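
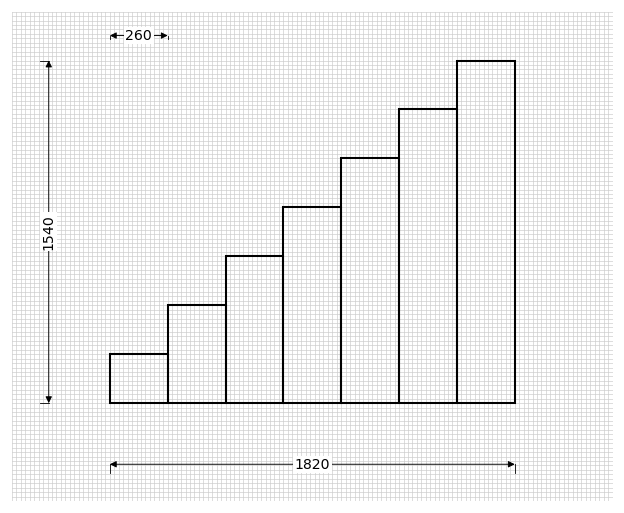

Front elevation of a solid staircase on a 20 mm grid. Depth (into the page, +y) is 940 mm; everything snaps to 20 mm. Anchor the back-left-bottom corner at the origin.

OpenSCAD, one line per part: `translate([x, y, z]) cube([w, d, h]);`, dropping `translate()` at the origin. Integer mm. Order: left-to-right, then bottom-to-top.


cube([260, 940, 220]);
translate([260, 0, 0]) cube([260, 940, 440]);
translate([520, 0, 0]) cube([260, 940, 660]);
translate([780, 0, 0]) cube([260, 940, 880]);
translate([1040, 0, 0]) cube([260, 940, 1100]);
translate([1300, 0, 0]) cube([260, 940, 1320]);
translate([1560, 0, 0]) cube([260, 940, 1540]);


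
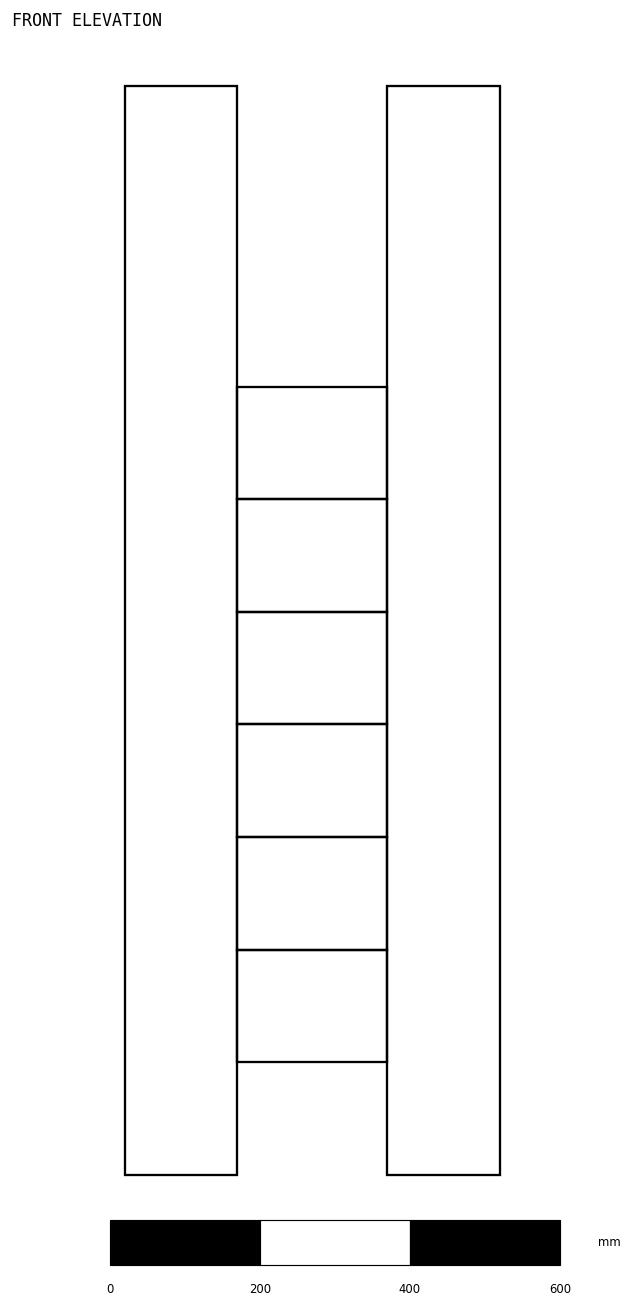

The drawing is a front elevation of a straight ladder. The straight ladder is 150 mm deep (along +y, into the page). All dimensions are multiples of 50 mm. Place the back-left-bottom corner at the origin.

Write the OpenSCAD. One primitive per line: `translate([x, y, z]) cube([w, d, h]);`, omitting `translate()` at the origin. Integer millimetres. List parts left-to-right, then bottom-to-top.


cube([150, 150, 1450]);
translate([150, 0, 150]) cube([200, 150, 150]);
translate([150, 0, 300]) cube([200, 150, 150]);
translate([150, 0, 450]) cube([200, 150, 150]);
translate([150, 0, 600]) cube([200, 150, 150]);
translate([150, 0, 750]) cube([200, 150, 150]);
translate([150, 0, 900]) cube([200, 150, 150]);
translate([350, 0, 0]) cube([150, 150, 1450]);


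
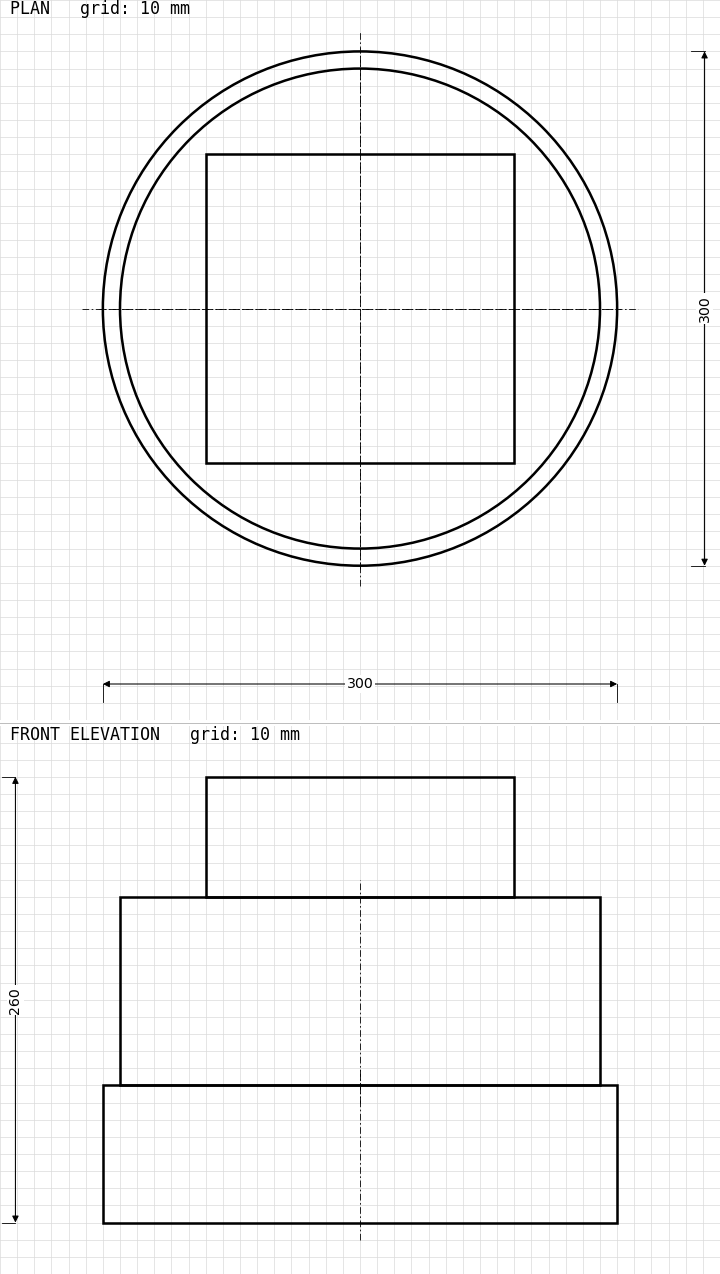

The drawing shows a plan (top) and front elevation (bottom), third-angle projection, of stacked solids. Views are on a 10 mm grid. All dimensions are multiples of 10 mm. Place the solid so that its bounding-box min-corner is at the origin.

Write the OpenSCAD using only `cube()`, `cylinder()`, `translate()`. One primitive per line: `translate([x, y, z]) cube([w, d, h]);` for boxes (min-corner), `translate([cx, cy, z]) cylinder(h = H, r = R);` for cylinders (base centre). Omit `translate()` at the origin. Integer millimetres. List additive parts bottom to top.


translate([150, 150, 0]) cylinder(h = 80, r = 150);
translate([150, 150, 80]) cylinder(h = 110, r = 140);
translate([60, 60, 190]) cube([180, 180, 70]);


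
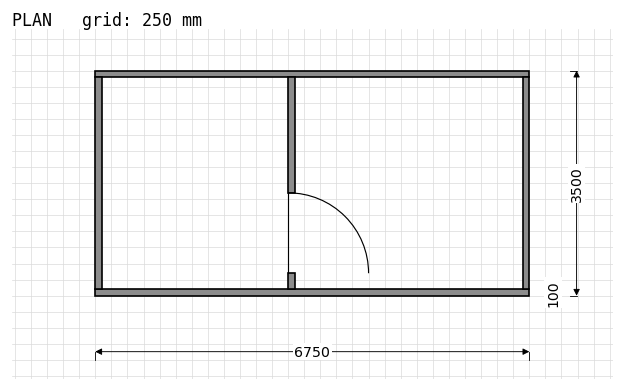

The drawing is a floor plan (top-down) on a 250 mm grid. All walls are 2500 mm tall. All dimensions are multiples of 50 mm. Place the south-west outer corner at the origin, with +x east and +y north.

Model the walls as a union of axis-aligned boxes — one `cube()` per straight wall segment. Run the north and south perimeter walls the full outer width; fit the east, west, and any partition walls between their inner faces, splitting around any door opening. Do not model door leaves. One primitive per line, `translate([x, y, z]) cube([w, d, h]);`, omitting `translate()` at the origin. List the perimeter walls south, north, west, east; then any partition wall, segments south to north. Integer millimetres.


cube([6750, 100, 2500]);
translate([0, 3400, 0]) cube([6750, 100, 2500]);
translate([0, 100, 0]) cube([100, 3300, 2500]);
translate([6650, 100, 0]) cube([100, 3300, 2500]);
translate([3000, 100, 0]) cube([100, 250, 2500]);
translate([3000, 1600, 0]) cube([100, 1800, 2500]);


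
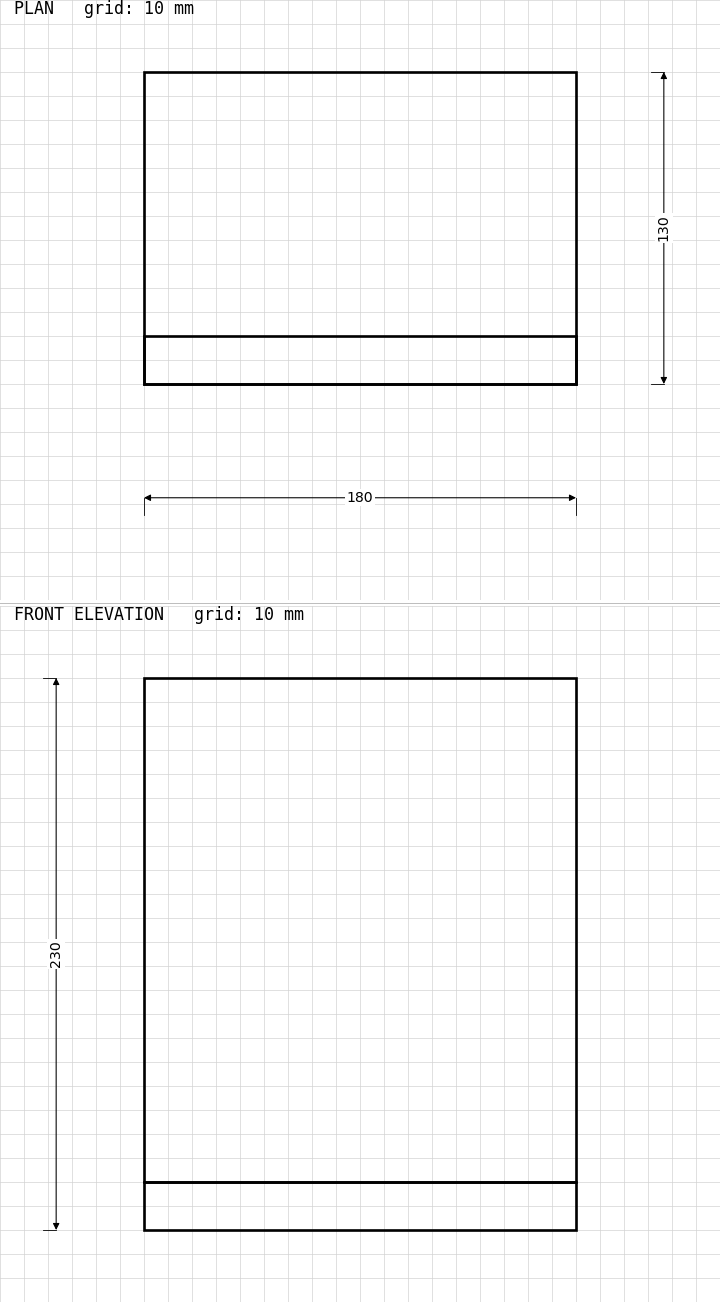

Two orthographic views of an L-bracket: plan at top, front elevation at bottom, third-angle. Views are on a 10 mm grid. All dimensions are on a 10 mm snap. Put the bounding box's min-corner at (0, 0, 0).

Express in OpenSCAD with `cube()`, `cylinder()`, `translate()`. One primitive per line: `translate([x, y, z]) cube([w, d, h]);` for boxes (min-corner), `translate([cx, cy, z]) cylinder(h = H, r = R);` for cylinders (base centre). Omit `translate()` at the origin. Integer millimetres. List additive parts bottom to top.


cube([180, 130, 20]);
translate([0, 0, 20]) cube([180, 20, 210]);


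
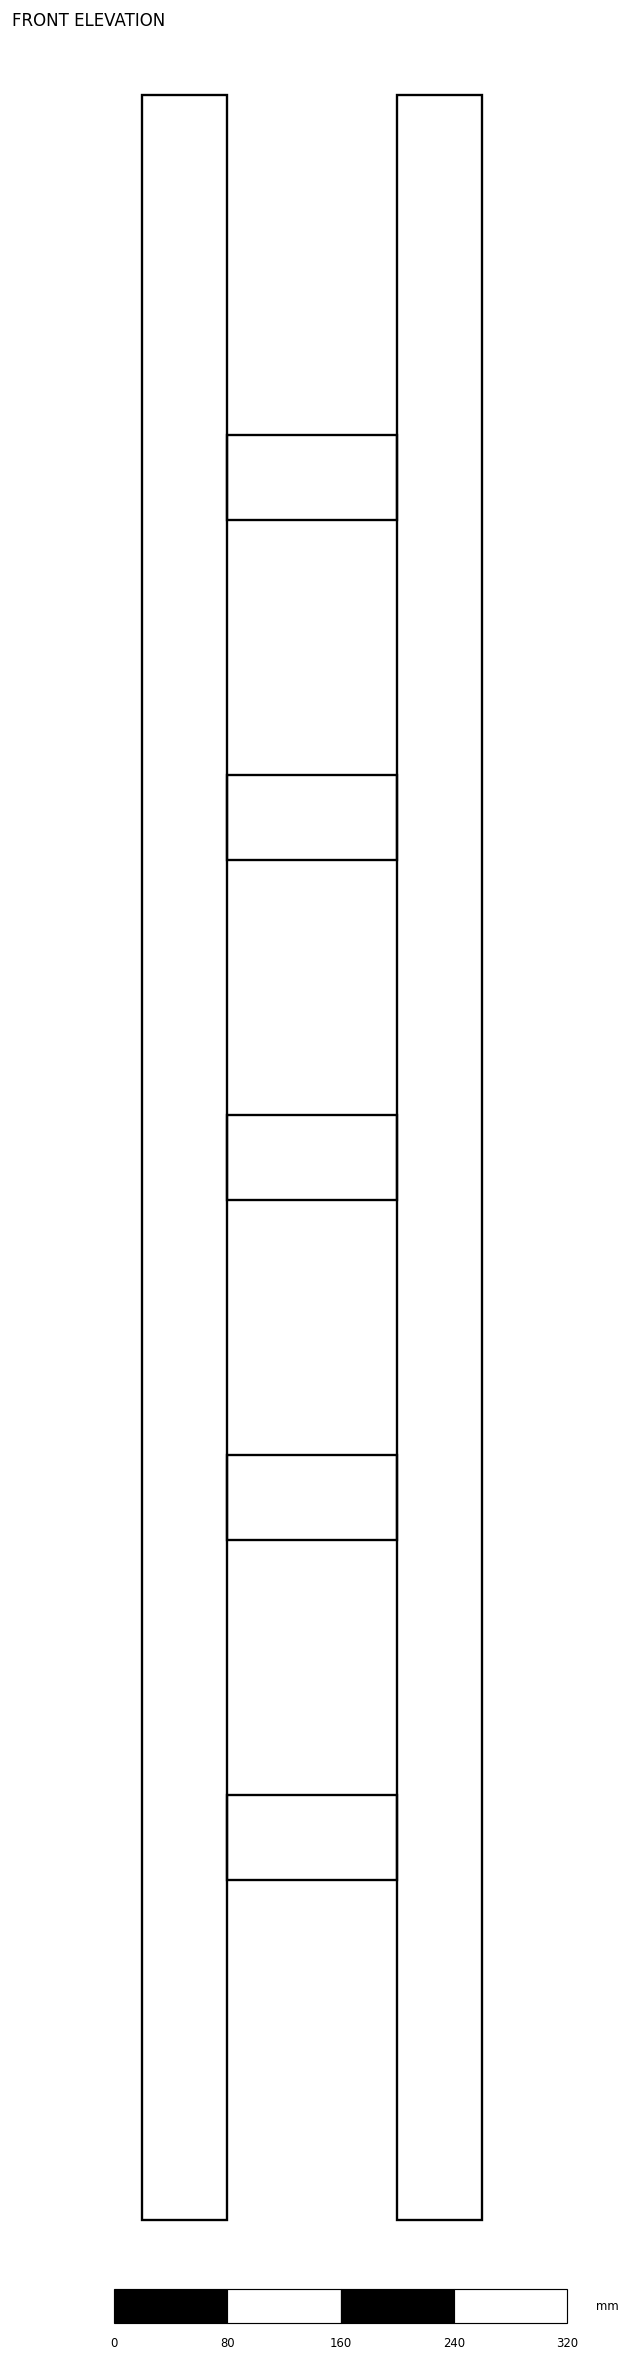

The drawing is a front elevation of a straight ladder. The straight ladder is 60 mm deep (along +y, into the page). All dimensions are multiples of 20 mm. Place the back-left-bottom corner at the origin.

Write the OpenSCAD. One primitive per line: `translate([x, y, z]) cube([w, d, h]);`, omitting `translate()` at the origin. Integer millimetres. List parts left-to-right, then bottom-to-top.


cube([60, 60, 1500]);
translate([60, 0, 240]) cube([120, 60, 60]);
translate([60, 0, 480]) cube([120, 60, 60]);
translate([60, 0, 720]) cube([120, 60, 60]);
translate([60, 0, 960]) cube([120, 60, 60]);
translate([60, 0, 1200]) cube([120, 60, 60]);
translate([180, 0, 0]) cube([60, 60, 1500]);


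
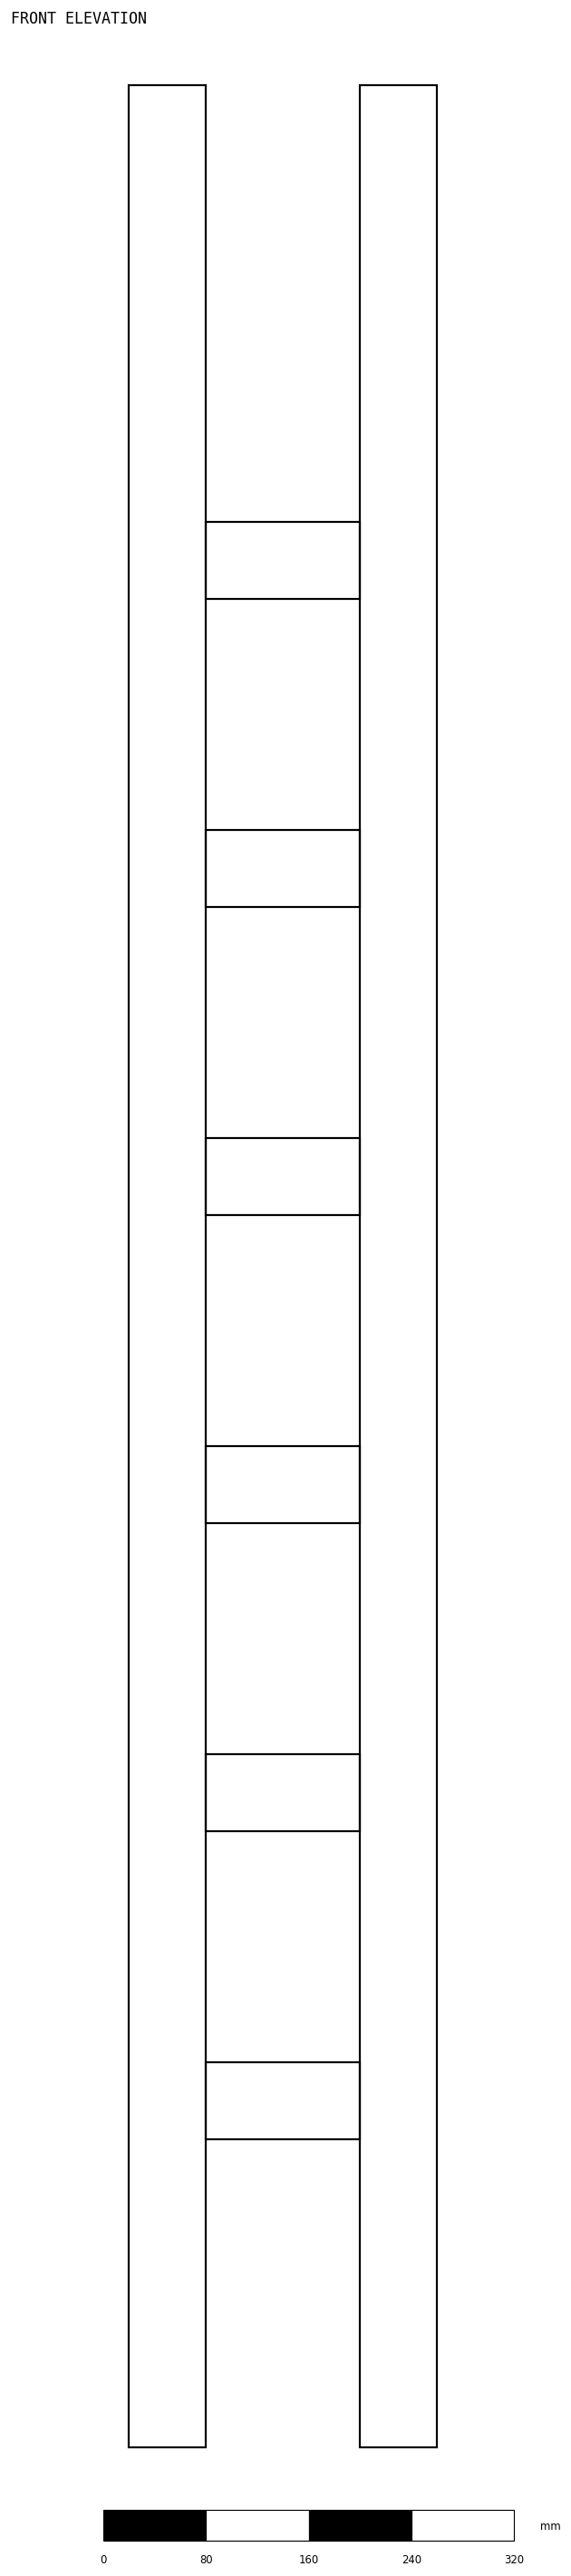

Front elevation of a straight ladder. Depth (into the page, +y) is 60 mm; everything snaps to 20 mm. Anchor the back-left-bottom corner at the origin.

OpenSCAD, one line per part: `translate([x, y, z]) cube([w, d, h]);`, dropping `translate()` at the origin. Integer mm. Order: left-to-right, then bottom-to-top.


cube([60, 60, 1840]);
translate([60, 0, 240]) cube([120, 60, 60]);
translate([60, 0, 480]) cube([120, 60, 60]);
translate([60, 0, 720]) cube([120, 60, 60]);
translate([60, 0, 960]) cube([120, 60, 60]);
translate([60, 0, 1200]) cube([120, 60, 60]);
translate([60, 0, 1440]) cube([120, 60, 60]);
translate([180, 0, 0]) cube([60, 60, 1840]);


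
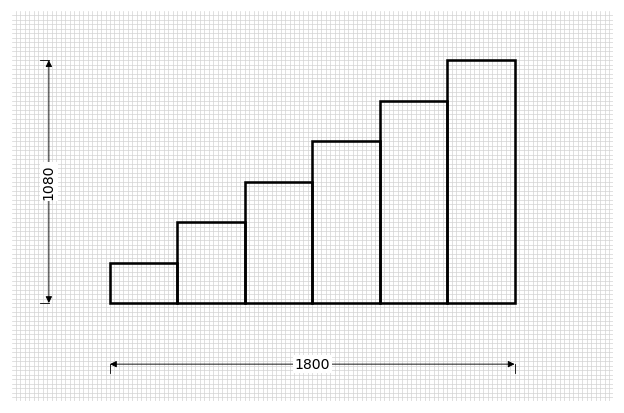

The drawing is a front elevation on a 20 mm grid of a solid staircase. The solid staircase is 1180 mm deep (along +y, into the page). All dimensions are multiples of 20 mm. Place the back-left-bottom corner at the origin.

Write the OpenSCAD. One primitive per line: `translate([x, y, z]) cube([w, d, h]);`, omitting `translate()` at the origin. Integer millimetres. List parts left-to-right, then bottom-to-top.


cube([300, 1180, 180]);
translate([300, 0, 0]) cube([300, 1180, 360]);
translate([600, 0, 0]) cube([300, 1180, 540]);
translate([900, 0, 0]) cube([300, 1180, 720]);
translate([1200, 0, 0]) cube([300, 1180, 900]);
translate([1500, 0, 0]) cube([300, 1180, 1080]);


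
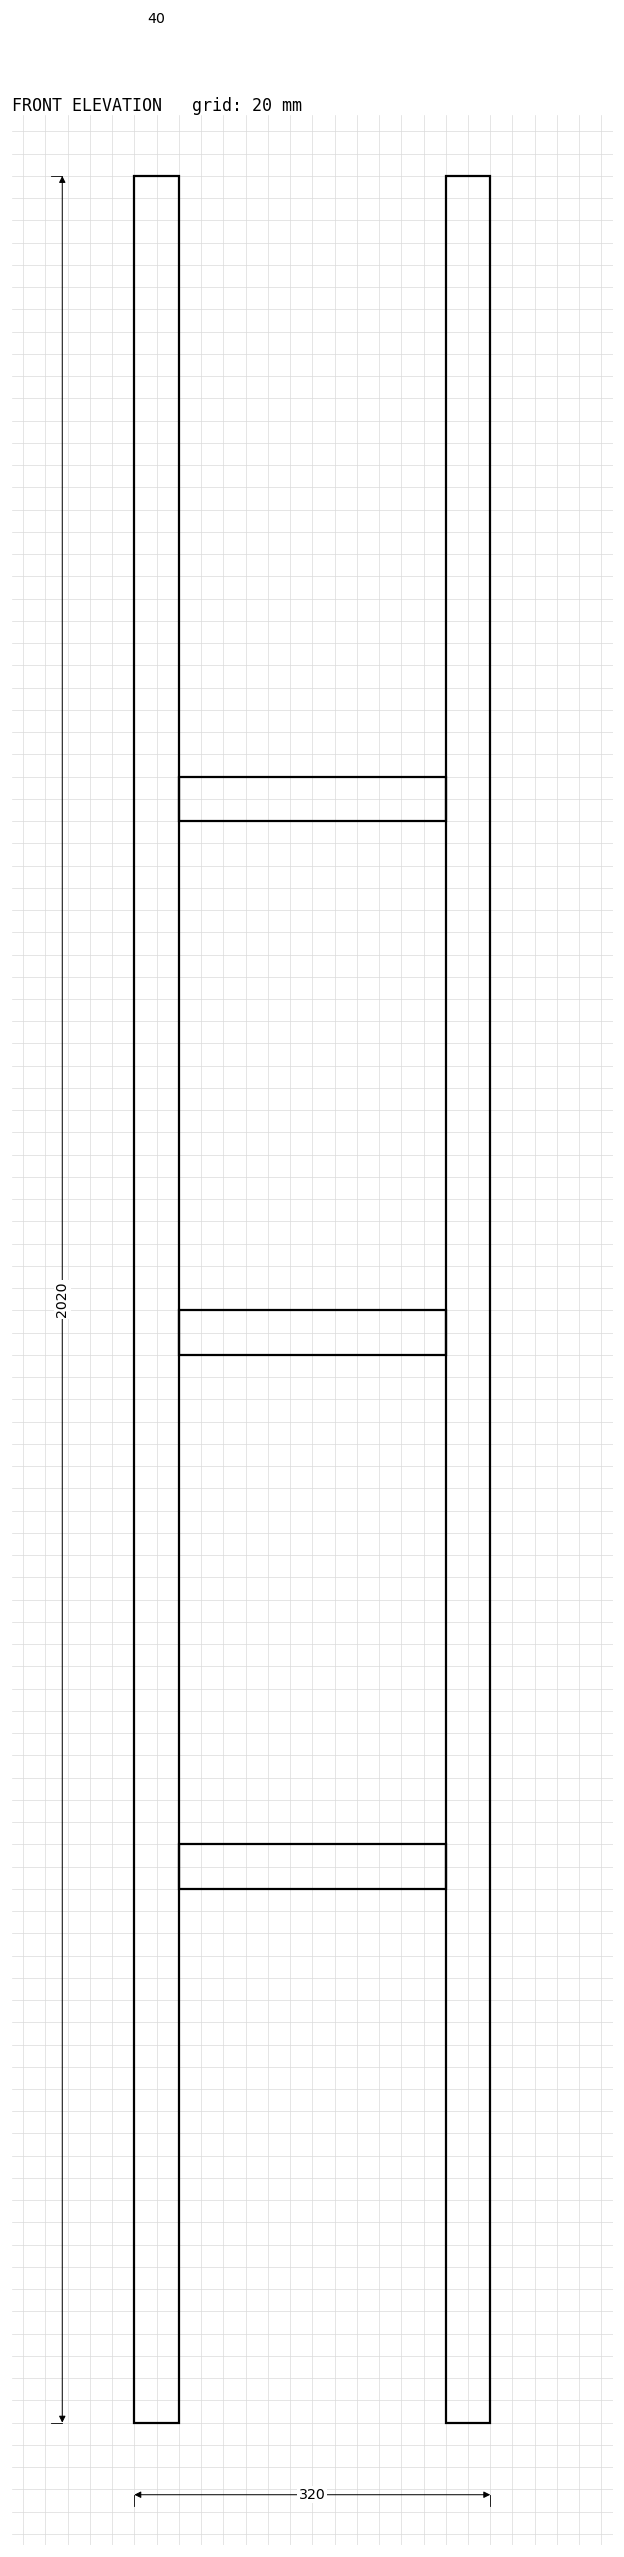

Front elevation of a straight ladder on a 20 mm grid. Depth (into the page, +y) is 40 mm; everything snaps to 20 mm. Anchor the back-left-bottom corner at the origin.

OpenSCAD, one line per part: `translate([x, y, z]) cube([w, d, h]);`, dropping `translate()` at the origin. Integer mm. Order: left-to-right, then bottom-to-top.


cube([40, 40, 2020]);
translate([40, 0, 480]) cube([240, 40, 40]);
translate([40, 0, 960]) cube([240, 40, 40]);
translate([40, 0, 1440]) cube([240, 40, 40]);
translate([280, 0, 0]) cube([40, 40, 2020]);


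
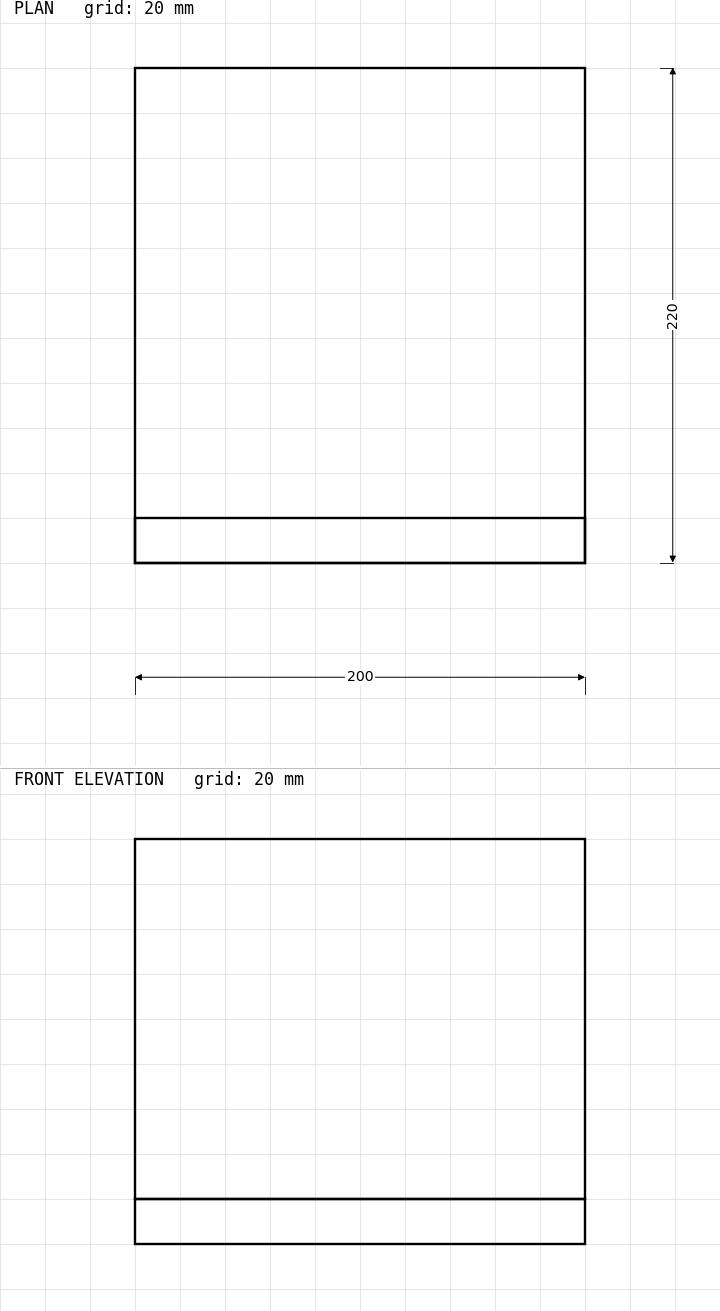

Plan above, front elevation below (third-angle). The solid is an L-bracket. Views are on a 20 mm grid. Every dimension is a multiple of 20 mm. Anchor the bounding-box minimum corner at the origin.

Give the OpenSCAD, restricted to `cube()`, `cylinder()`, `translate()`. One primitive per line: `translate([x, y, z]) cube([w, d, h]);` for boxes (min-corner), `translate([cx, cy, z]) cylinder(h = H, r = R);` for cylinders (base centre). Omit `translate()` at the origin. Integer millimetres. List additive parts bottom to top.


cube([200, 220, 20]);
translate([0, 0, 20]) cube([200, 20, 160]);


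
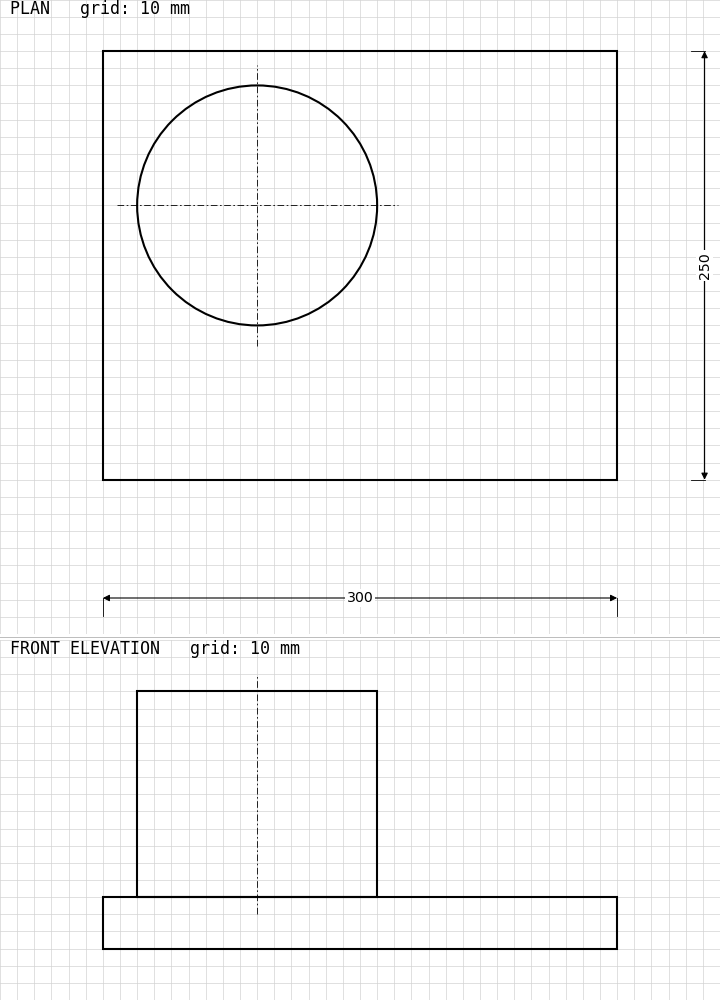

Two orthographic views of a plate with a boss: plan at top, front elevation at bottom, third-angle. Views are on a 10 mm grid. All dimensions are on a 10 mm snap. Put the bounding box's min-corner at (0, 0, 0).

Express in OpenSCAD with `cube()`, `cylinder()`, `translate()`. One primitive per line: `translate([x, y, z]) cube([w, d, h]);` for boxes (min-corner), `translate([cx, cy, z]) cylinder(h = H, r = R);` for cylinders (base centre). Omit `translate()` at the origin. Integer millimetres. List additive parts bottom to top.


cube([300, 250, 30]);
translate([90, 160, 30]) cylinder(h = 120, r = 70);


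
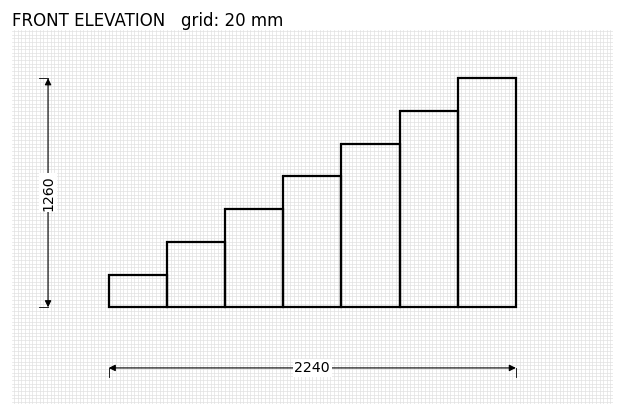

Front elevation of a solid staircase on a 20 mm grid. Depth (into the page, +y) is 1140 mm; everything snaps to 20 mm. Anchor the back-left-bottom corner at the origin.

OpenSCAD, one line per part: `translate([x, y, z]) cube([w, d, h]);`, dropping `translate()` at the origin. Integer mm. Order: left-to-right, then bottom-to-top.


cube([320, 1140, 180]);
translate([320, 0, 0]) cube([320, 1140, 360]);
translate([640, 0, 0]) cube([320, 1140, 540]);
translate([960, 0, 0]) cube([320, 1140, 720]);
translate([1280, 0, 0]) cube([320, 1140, 900]);
translate([1600, 0, 0]) cube([320, 1140, 1080]);
translate([1920, 0, 0]) cube([320, 1140, 1260]);


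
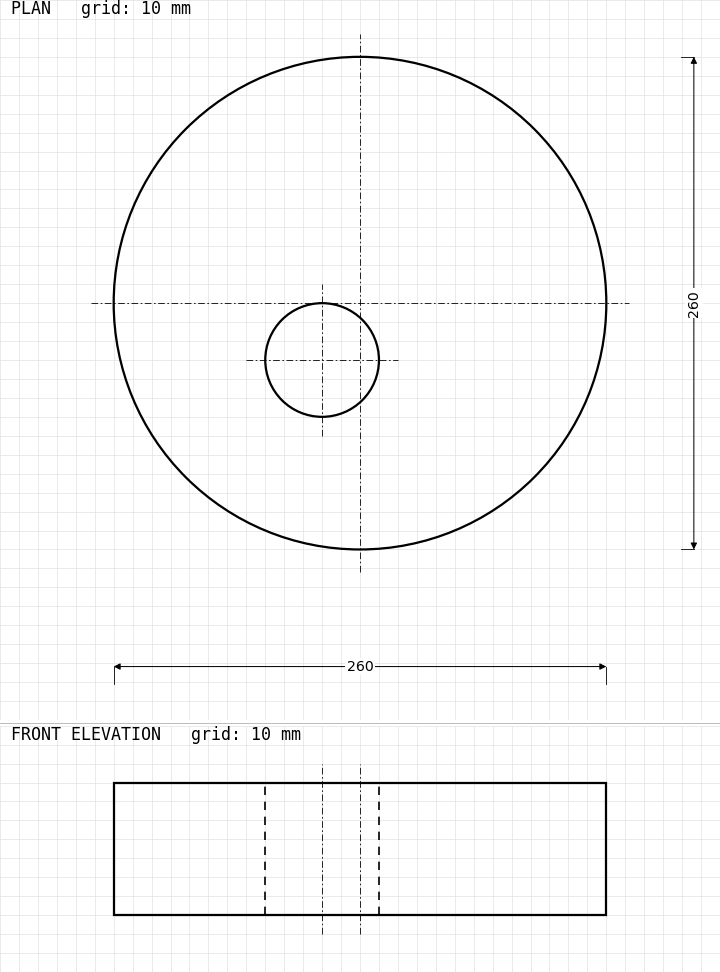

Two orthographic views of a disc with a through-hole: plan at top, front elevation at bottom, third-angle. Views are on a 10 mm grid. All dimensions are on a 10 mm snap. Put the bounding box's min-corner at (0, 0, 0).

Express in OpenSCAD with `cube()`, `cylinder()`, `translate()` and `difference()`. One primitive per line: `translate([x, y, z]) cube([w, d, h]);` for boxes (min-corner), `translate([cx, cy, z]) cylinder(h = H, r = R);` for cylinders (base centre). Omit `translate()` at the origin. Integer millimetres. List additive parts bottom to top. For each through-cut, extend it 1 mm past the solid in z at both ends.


difference() {
  translate([130, 130, 0]) cylinder(h = 70, r = 130);
  translate([110, 100, -1]) cylinder(h = 72, r = 30);
}


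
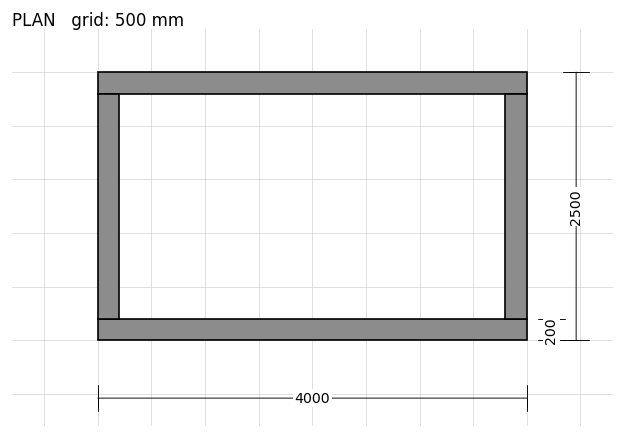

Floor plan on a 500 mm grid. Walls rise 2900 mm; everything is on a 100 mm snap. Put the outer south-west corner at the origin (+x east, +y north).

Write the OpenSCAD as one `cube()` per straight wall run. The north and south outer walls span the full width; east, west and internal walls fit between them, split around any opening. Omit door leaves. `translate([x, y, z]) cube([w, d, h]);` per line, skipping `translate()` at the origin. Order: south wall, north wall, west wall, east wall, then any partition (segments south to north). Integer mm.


cube([4000, 200, 2900]);
translate([0, 2300, 0]) cube([4000, 200, 2900]);
translate([0, 200, 0]) cube([200, 2100, 2900]);
translate([3800, 200, 0]) cube([200, 2100, 2900]);


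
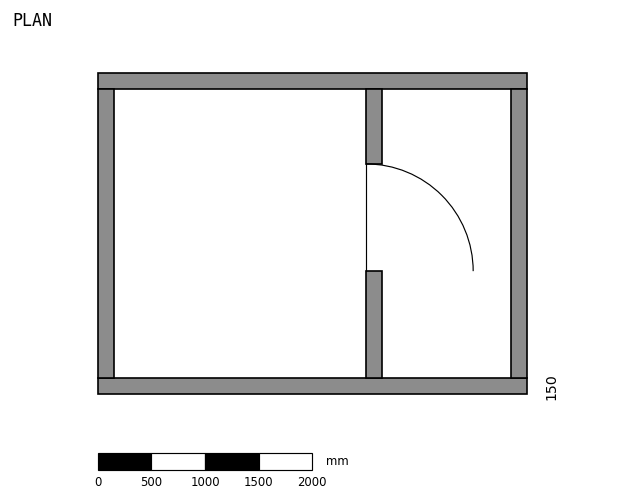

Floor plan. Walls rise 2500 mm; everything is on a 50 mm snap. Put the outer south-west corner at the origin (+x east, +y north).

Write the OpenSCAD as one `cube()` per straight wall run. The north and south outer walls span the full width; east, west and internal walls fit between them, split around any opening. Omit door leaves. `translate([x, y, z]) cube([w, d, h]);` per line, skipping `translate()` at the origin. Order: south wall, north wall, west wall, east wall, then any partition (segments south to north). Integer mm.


cube([4000, 150, 2500]);
translate([0, 2850, 0]) cube([4000, 150, 2500]);
translate([0, 150, 0]) cube([150, 2700, 2500]);
translate([3850, 150, 0]) cube([150, 2700, 2500]);
translate([2500, 150, 0]) cube([150, 1000, 2500]);
translate([2500, 2150, 0]) cube([150, 700, 2500]);


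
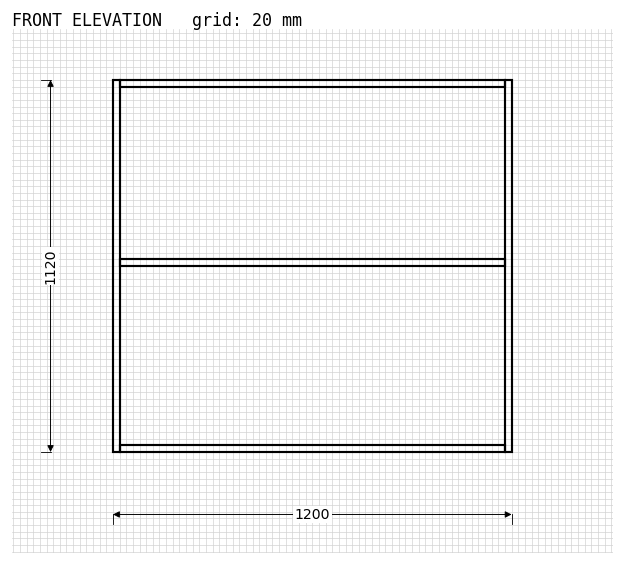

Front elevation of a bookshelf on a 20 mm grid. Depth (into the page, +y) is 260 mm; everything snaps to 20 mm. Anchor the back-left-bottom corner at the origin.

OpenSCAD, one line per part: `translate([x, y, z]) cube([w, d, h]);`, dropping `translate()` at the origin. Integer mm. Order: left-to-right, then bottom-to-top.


cube([20, 260, 1120]);
translate([20, 0, 0]) cube([1160, 260, 20]);
translate([20, 0, 560]) cube([1160, 260, 20]);
translate([20, 0, 1100]) cube([1160, 260, 20]);
translate([1180, 0, 0]) cube([20, 260, 1120]);


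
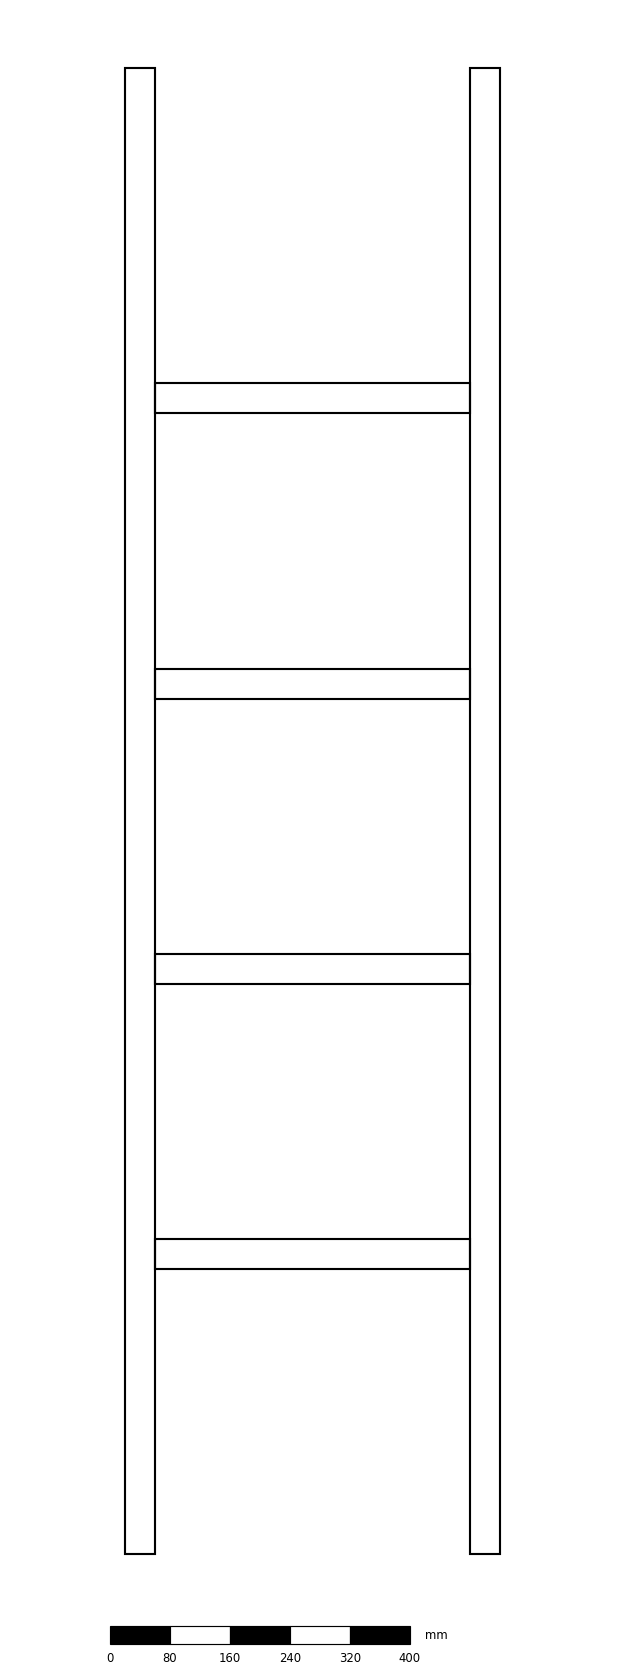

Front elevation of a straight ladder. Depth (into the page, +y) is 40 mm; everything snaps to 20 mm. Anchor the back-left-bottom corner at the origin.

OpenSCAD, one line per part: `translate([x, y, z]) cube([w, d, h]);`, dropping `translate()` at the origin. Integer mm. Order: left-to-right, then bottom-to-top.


cube([40, 40, 1980]);
translate([40, 0, 380]) cube([420, 40, 40]);
translate([40, 0, 760]) cube([420, 40, 40]);
translate([40, 0, 1140]) cube([420, 40, 40]);
translate([40, 0, 1520]) cube([420, 40, 40]);
translate([460, 0, 0]) cube([40, 40, 1980]);


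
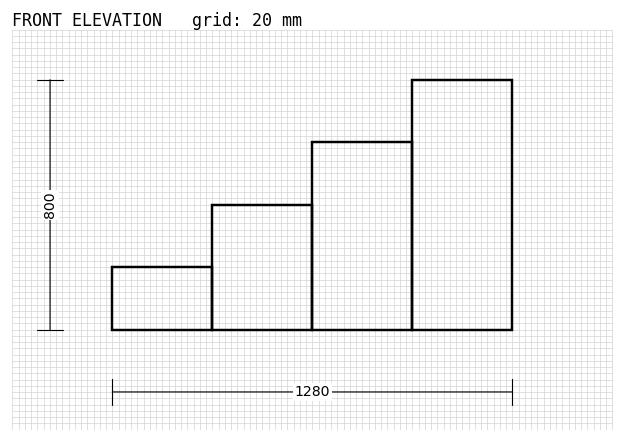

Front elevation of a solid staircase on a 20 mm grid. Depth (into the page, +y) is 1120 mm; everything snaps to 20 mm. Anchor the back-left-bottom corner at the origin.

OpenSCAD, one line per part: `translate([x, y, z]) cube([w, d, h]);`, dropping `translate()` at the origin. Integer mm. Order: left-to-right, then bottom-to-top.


cube([320, 1120, 200]);
translate([320, 0, 0]) cube([320, 1120, 400]);
translate([640, 0, 0]) cube([320, 1120, 600]);
translate([960, 0, 0]) cube([320, 1120, 800]);


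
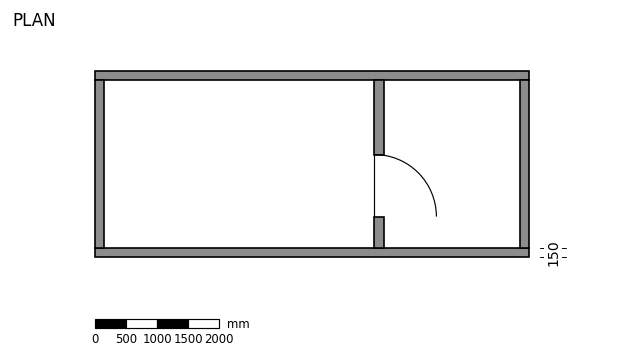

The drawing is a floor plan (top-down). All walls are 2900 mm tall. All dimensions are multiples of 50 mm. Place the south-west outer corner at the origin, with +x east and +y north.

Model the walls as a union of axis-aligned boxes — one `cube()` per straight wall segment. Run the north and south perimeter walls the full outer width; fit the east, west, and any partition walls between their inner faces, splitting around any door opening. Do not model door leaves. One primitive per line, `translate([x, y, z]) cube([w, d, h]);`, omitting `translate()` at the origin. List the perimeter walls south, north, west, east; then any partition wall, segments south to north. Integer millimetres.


cube([7000, 150, 2900]);
translate([0, 2850, 0]) cube([7000, 150, 2900]);
translate([0, 150, 0]) cube([150, 2700, 2900]);
translate([6850, 150, 0]) cube([150, 2700, 2900]);
translate([4500, 150, 0]) cube([150, 500, 2900]);
translate([4500, 1650, 0]) cube([150, 1200, 2900]);


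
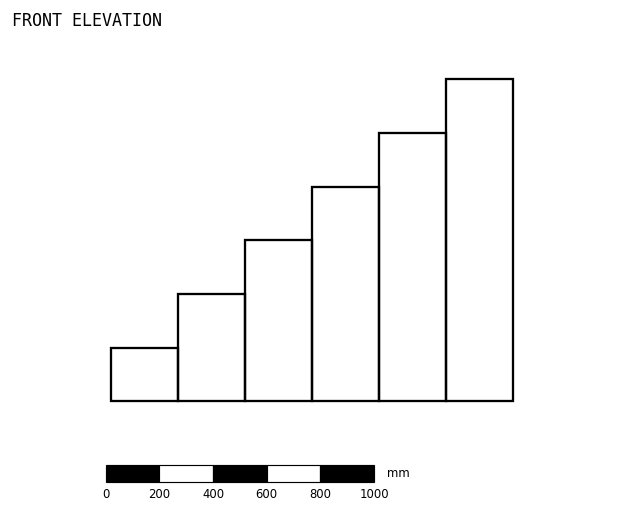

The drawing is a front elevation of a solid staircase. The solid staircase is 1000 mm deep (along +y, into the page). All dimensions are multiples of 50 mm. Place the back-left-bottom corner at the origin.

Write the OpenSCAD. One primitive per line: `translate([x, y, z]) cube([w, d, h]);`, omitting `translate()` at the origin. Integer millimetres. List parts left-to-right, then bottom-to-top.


cube([250, 1000, 200]);
translate([250, 0, 0]) cube([250, 1000, 400]);
translate([500, 0, 0]) cube([250, 1000, 600]);
translate([750, 0, 0]) cube([250, 1000, 800]);
translate([1000, 0, 0]) cube([250, 1000, 1000]);
translate([1250, 0, 0]) cube([250, 1000, 1200]);


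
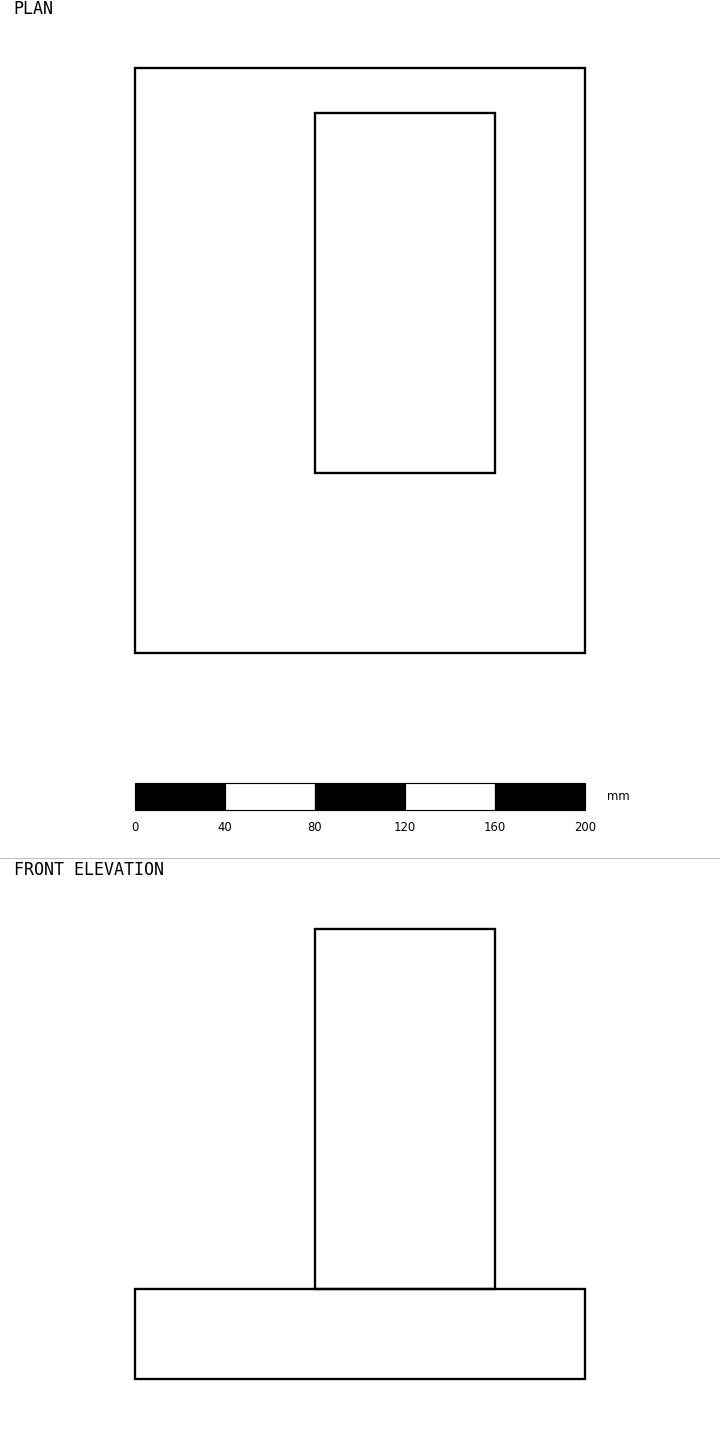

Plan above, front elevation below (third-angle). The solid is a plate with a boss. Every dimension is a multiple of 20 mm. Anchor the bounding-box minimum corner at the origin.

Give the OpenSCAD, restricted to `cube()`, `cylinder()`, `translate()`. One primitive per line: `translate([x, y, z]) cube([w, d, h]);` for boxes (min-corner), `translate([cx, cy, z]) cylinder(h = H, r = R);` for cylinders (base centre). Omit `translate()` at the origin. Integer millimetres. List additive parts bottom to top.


cube([200, 260, 40]);
translate([80, 80, 40]) cube([80, 160, 160]);


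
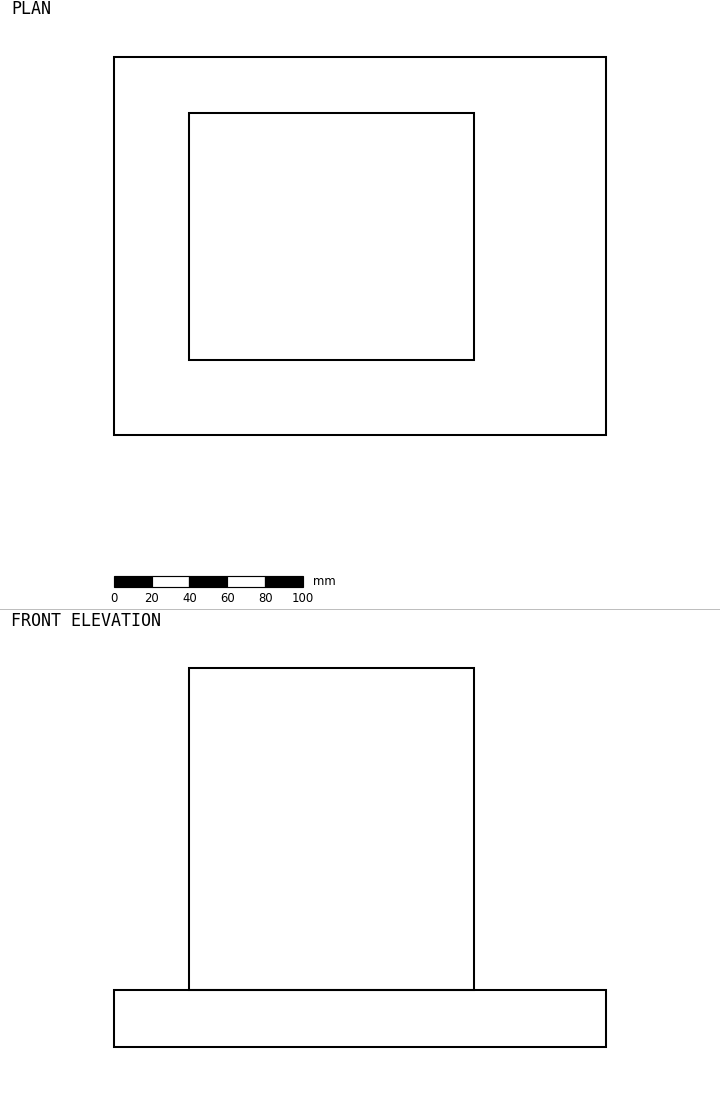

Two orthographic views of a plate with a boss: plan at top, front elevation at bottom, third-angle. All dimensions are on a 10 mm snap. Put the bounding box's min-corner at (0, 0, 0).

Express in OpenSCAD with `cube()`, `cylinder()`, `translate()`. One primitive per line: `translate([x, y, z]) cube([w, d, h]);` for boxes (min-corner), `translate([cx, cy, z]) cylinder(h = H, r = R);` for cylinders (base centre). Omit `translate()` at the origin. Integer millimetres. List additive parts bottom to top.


cube([260, 200, 30]);
translate([40, 40, 30]) cube([150, 130, 170]);


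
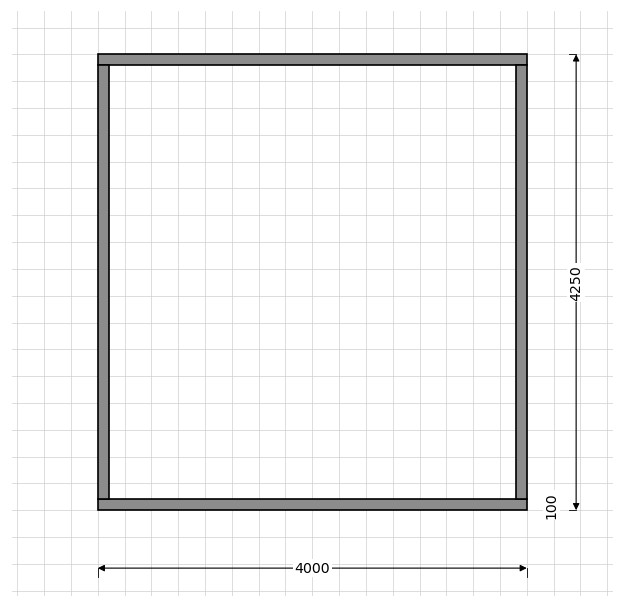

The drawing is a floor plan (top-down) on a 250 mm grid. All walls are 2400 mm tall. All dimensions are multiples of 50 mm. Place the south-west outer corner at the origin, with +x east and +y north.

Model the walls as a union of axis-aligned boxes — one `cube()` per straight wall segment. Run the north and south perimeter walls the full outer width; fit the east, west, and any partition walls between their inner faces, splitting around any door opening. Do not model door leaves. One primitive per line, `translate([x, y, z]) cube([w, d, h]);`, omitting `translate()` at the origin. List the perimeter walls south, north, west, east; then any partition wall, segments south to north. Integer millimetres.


cube([4000, 100, 2400]);
translate([0, 4150, 0]) cube([4000, 100, 2400]);
translate([0, 100, 0]) cube([100, 4050, 2400]);
translate([3900, 100, 0]) cube([100, 4050, 2400]);


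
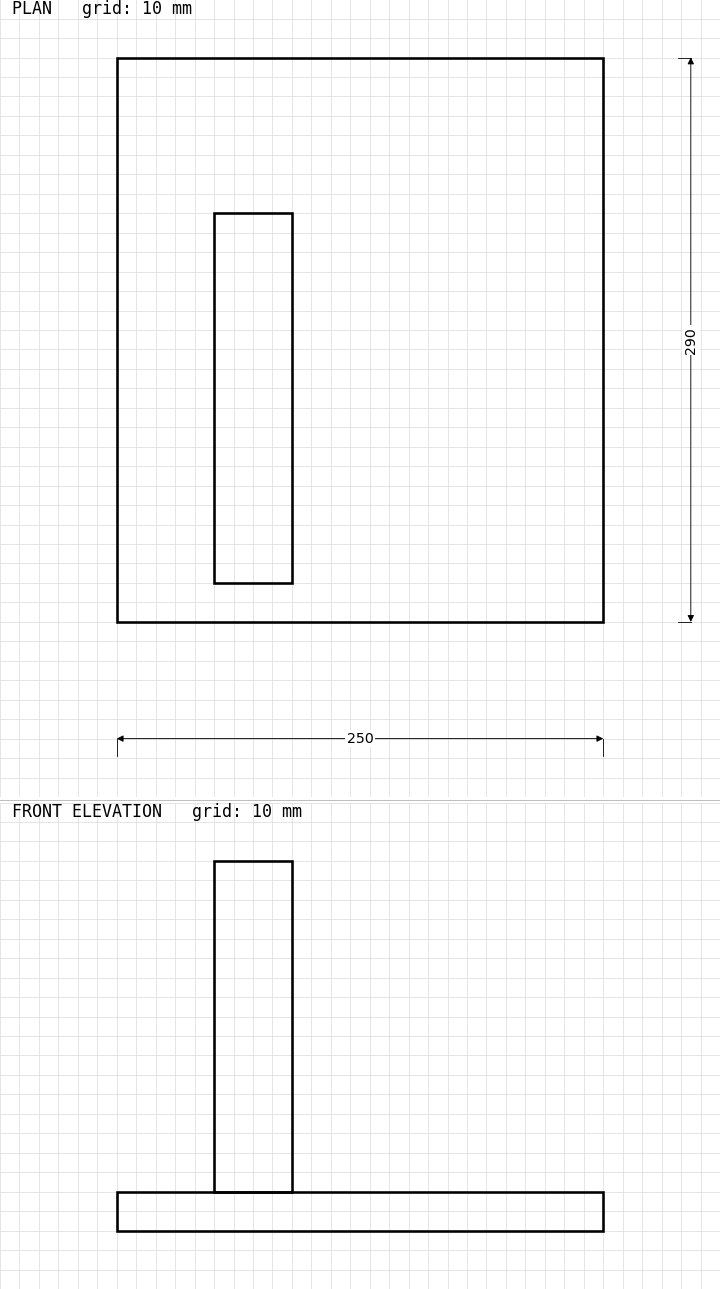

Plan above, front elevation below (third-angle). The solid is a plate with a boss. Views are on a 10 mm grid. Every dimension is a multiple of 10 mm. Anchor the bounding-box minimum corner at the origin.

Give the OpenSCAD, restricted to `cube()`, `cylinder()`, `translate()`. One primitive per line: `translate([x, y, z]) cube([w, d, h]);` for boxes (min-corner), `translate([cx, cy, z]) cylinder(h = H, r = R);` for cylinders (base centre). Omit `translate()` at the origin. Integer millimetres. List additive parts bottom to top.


cube([250, 290, 20]);
translate([50, 20, 20]) cube([40, 190, 170]);


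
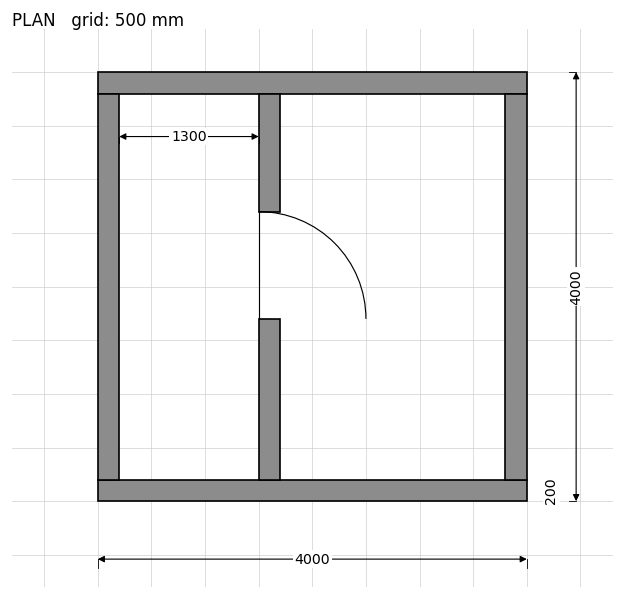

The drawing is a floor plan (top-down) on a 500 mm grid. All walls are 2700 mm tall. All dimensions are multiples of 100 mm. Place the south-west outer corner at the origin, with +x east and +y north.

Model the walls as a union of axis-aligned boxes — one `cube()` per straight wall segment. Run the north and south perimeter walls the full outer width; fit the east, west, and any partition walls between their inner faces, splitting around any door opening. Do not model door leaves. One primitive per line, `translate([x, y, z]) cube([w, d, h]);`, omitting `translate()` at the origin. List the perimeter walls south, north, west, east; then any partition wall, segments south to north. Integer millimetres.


cube([4000, 200, 2700]);
translate([0, 3800, 0]) cube([4000, 200, 2700]);
translate([0, 200, 0]) cube([200, 3600, 2700]);
translate([3800, 200, 0]) cube([200, 3600, 2700]);
translate([1500, 200, 0]) cube([200, 1500, 2700]);
translate([1500, 2700, 0]) cube([200, 1100, 2700]);


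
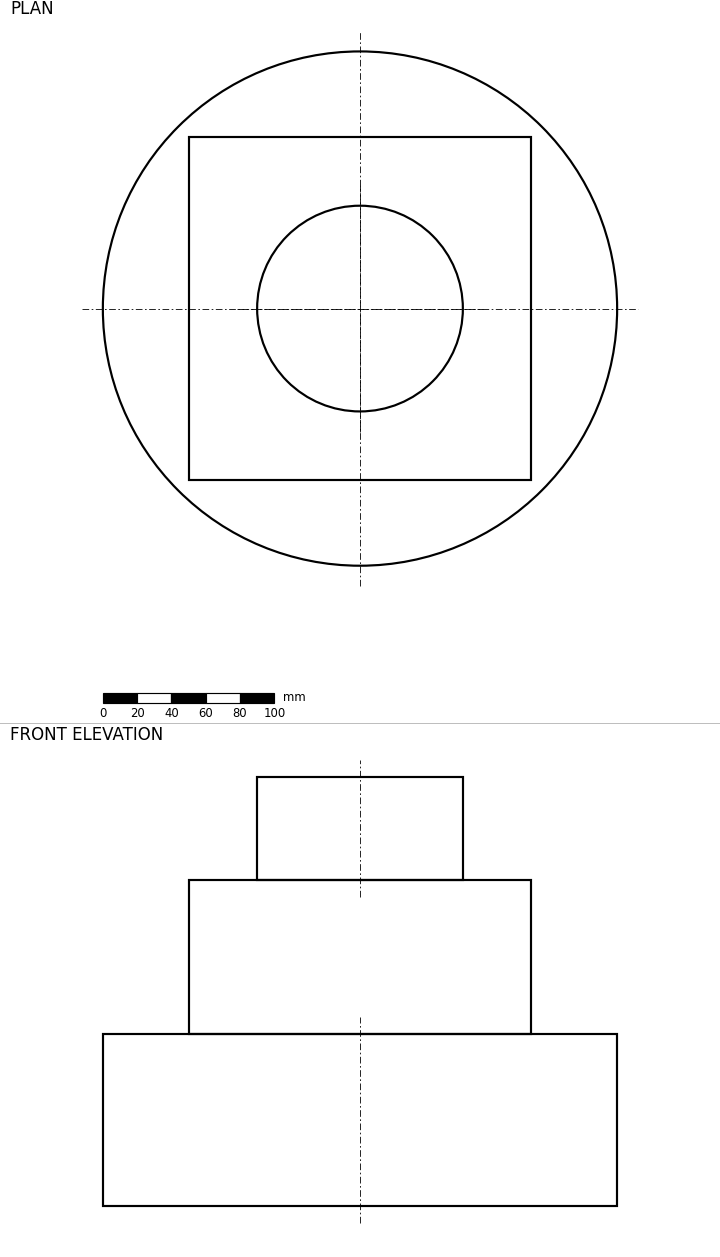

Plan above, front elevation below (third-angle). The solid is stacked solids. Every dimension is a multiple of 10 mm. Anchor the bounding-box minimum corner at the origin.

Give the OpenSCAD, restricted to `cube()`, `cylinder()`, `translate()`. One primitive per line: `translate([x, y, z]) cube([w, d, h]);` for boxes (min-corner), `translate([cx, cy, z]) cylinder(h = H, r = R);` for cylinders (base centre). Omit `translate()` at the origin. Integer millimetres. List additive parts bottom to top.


translate([150, 150, 0]) cylinder(h = 100, r = 150);
translate([50, 50, 100]) cube([200, 200, 90]);
translate([150, 150, 190]) cylinder(h = 60, r = 60);


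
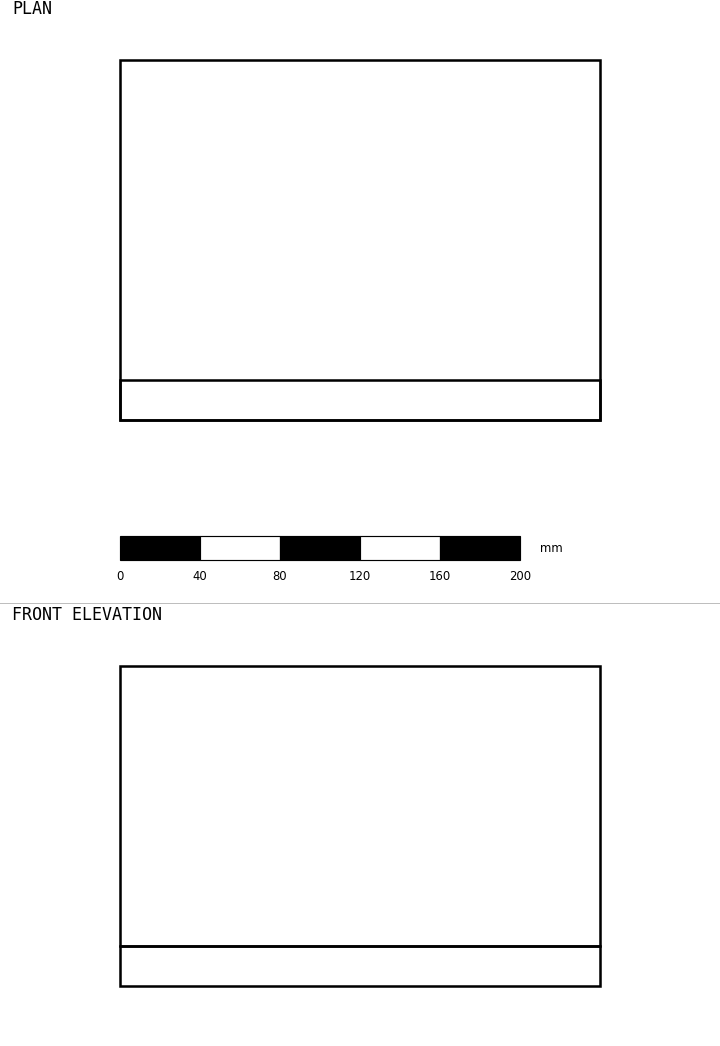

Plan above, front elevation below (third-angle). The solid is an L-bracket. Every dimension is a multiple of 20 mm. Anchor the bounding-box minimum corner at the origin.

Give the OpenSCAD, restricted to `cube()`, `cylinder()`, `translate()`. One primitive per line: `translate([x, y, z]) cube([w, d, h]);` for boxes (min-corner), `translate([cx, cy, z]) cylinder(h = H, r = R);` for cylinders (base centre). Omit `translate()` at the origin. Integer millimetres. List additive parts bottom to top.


cube([240, 180, 20]);
translate([0, 0, 20]) cube([240, 20, 140]);


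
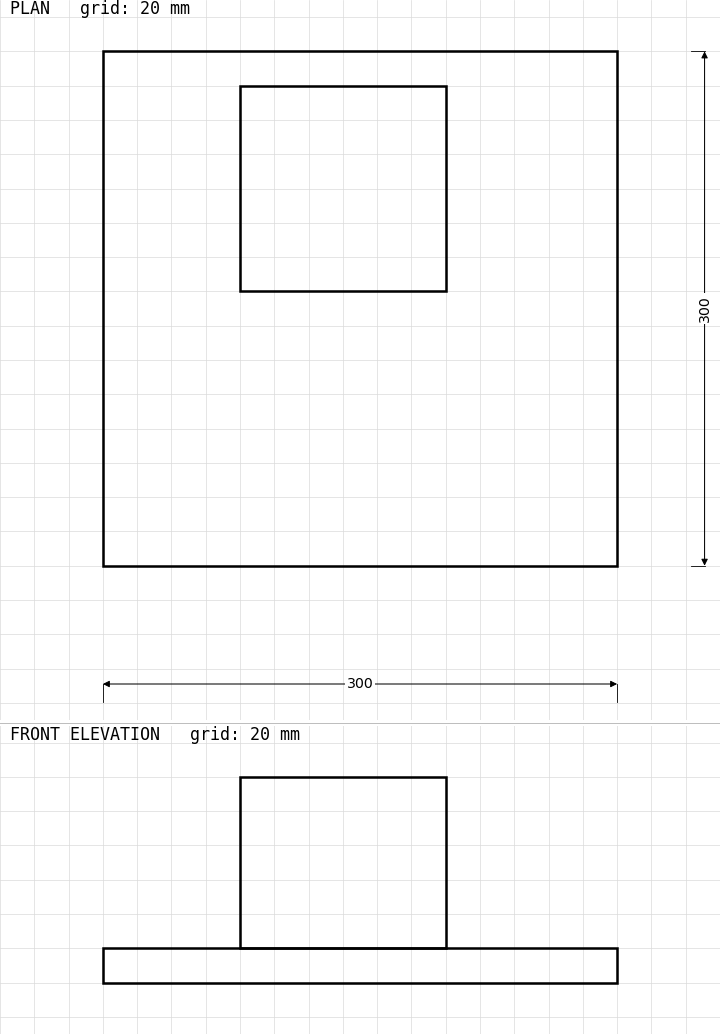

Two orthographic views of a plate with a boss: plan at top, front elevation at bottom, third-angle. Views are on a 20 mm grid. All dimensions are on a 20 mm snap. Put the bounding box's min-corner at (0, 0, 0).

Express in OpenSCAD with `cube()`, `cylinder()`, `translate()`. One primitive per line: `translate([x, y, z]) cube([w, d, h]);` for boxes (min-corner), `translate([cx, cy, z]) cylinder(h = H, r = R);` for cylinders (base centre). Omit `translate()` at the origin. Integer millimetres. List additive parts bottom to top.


cube([300, 300, 20]);
translate([80, 160, 20]) cube([120, 120, 100]);


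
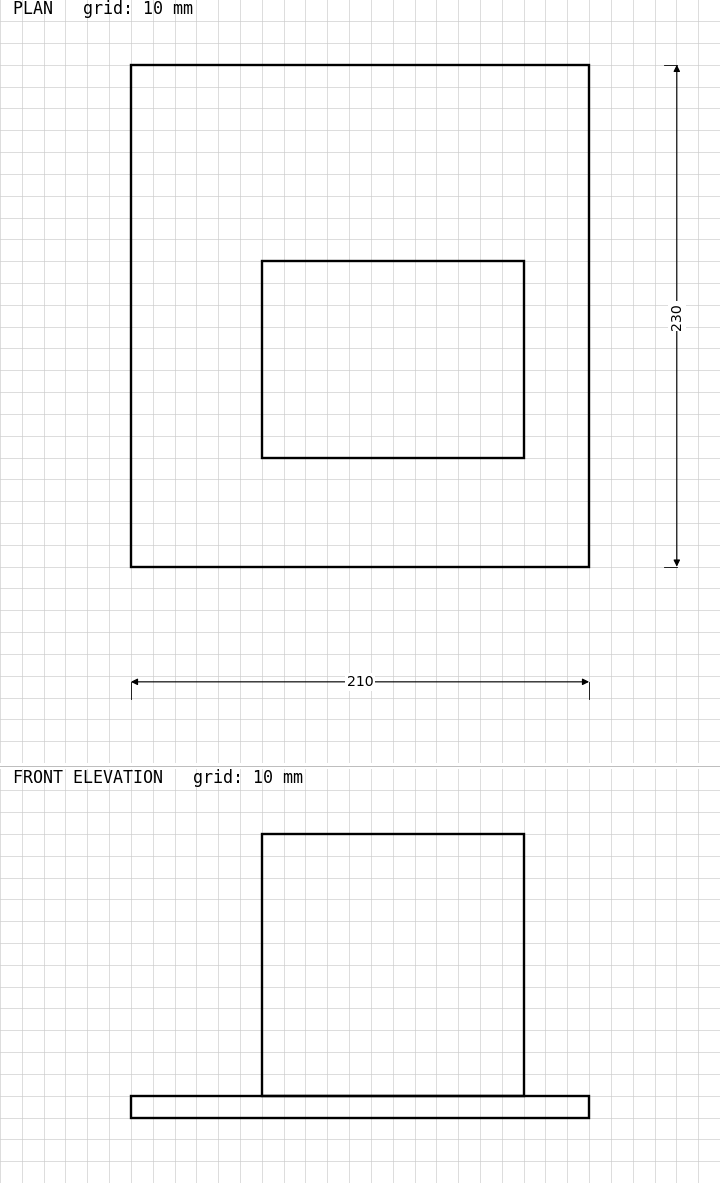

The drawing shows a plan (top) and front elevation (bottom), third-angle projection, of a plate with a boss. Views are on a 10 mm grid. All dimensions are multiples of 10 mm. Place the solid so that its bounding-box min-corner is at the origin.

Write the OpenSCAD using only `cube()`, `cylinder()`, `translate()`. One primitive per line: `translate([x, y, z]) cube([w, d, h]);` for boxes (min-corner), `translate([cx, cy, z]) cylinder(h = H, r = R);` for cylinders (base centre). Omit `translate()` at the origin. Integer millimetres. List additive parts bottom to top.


cube([210, 230, 10]);
translate([60, 50, 10]) cube([120, 90, 120]);


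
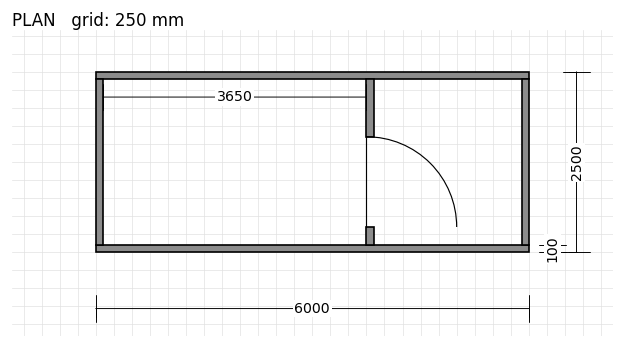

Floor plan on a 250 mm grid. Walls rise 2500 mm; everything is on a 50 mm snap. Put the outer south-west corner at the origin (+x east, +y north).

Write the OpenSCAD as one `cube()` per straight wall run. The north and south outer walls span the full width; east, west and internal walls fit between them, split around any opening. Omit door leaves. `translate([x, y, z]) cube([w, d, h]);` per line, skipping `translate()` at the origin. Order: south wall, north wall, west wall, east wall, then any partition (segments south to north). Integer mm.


cube([6000, 100, 2500]);
translate([0, 2400, 0]) cube([6000, 100, 2500]);
translate([0, 100, 0]) cube([100, 2300, 2500]);
translate([5900, 100, 0]) cube([100, 2300, 2500]);
translate([3750, 100, 0]) cube([100, 250, 2500]);
translate([3750, 1600, 0]) cube([100, 800, 2500]);


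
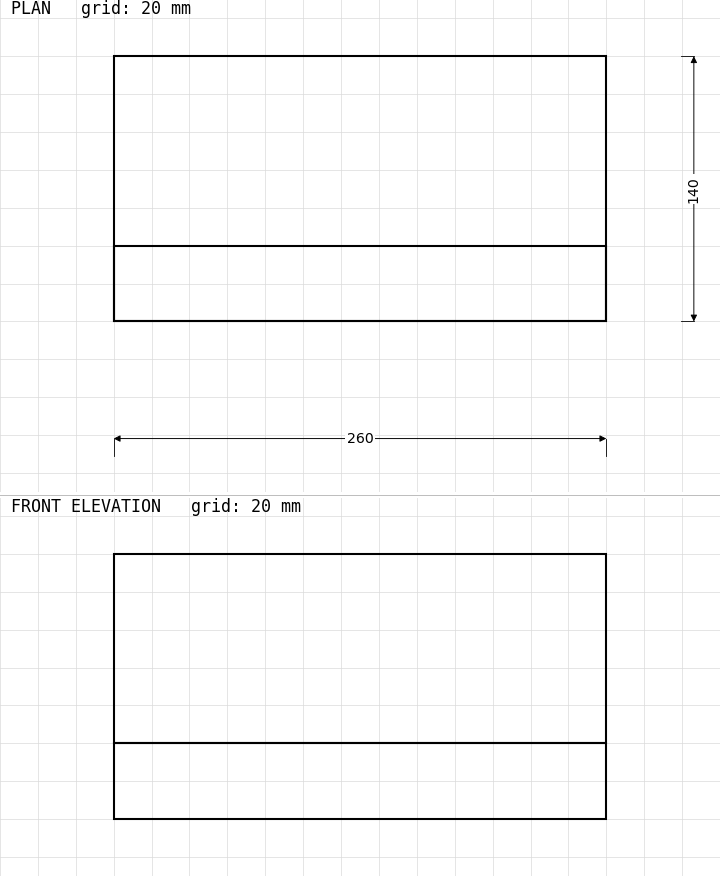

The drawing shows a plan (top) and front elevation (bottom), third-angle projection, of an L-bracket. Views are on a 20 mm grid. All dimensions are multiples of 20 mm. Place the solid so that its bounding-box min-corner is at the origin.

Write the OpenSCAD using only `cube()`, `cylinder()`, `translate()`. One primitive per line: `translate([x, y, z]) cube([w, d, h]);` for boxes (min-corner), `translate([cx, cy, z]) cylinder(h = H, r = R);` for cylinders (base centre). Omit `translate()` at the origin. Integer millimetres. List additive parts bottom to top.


cube([260, 140, 40]);
translate([0, 0, 40]) cube([260, 40, 100]);


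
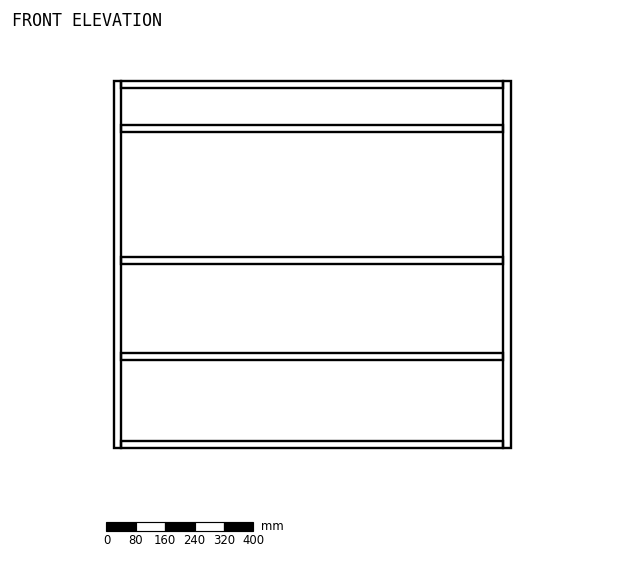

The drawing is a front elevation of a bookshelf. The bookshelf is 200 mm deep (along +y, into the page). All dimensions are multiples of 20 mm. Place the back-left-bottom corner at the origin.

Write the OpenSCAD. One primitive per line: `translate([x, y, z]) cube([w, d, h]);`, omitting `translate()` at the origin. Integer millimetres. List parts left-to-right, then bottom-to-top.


cube([20, 200, 1000]);
translate([20, 0, 0]) cube([1040, 200, 20]);
translate([20, 0, 240]) cube([1040, 200, 20]);
translate([20, 0, 500]) cube([1040, 200, 20]);
translate([20, 0, 860]) cube([1040, 200, 20]);
translate([20, 0, 980]) cube([1040, 200, 20]);
translate([1060, 0, 0]) cube([20, 200, 1000]);


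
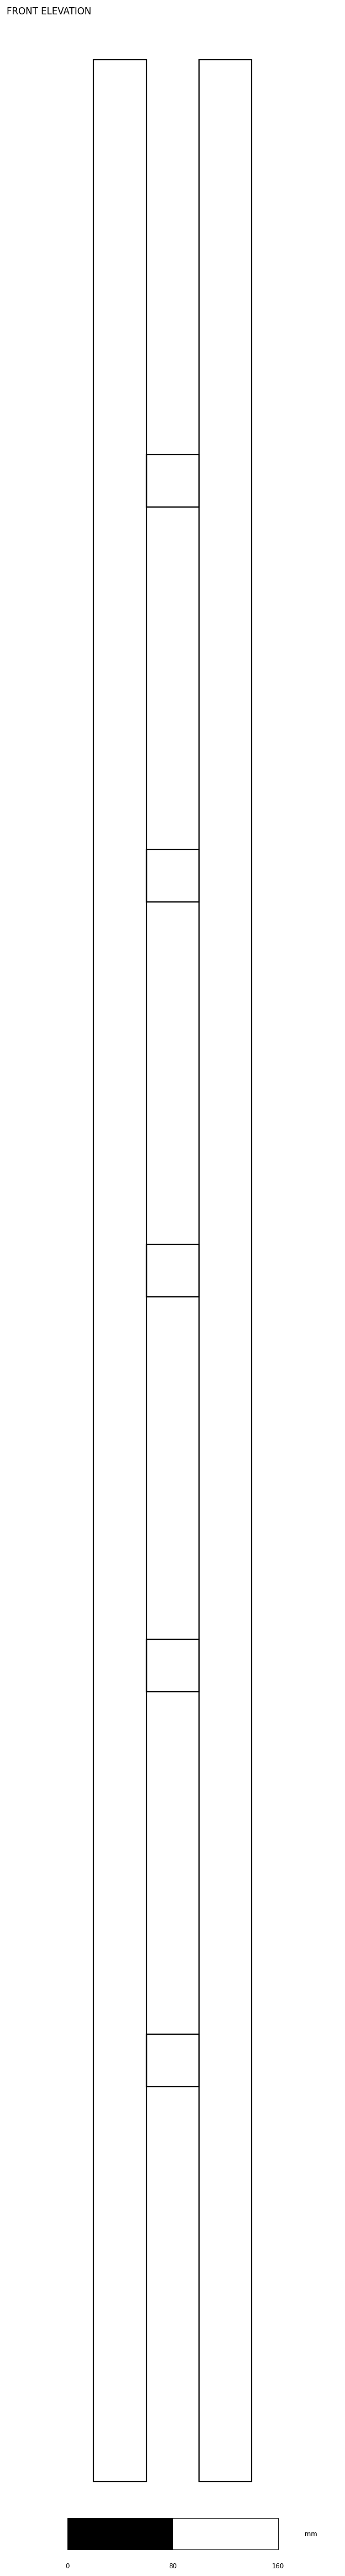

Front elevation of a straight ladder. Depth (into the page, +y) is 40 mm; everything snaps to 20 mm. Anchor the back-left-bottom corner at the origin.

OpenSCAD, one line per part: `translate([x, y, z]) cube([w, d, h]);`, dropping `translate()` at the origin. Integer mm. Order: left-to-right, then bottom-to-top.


cube([40, 40, 1840]);
translate([40, 0, 300]) cube([40, 40, 40]);
translate([40, 0, 600]) cube([40, 40, 40]);
translate([40, 0, 900]) cube([40, 40, 40]);
translate([40, 0, 1200]) cube([40, 40, 40]);
translate([40, 0, 1500]) cube([40, 40, 40]);
translate([80, 0, 0]) cube([40, 40, 1840]);


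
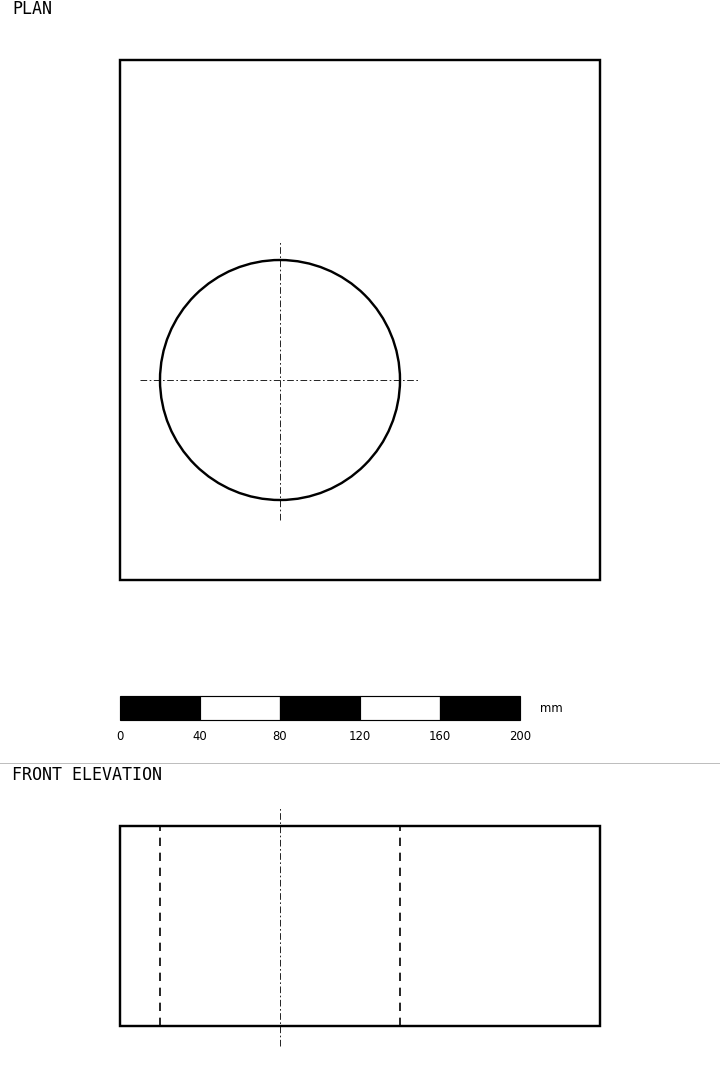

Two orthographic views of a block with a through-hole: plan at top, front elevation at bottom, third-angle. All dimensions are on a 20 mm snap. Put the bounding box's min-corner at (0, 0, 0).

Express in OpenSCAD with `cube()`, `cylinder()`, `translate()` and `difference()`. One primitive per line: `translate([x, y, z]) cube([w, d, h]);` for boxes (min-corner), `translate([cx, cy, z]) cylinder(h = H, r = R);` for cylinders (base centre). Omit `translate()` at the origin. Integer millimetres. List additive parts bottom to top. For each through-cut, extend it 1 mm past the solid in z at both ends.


difference() {
  cube([240, 260, 100]);
  translate([80, 100, -1]) cylinder(h = 102, r = 60);
}
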